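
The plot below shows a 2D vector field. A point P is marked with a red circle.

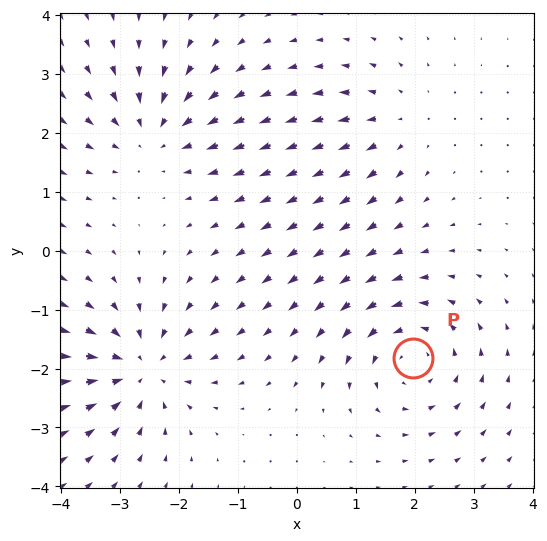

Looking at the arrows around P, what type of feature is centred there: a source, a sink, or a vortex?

vortex

At P (2.0, -1.8) the arrows circulate counterclockwise. Divergence ≈0, curl about +5 — near-zero divergence with nonzero curl is a vortex.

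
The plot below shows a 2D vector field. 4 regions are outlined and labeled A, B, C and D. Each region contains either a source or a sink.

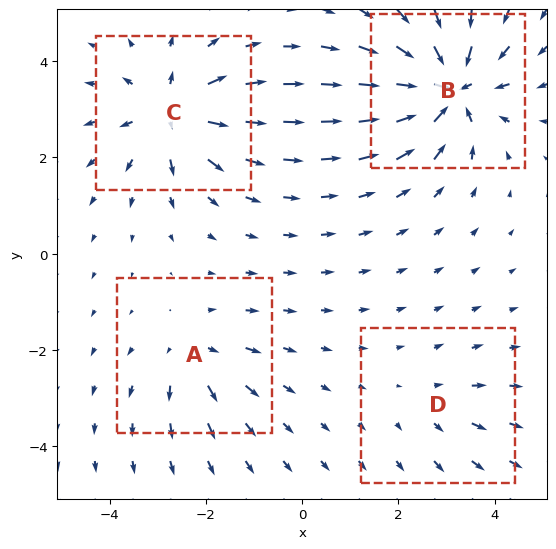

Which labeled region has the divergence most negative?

Divergence at each region's feature centre — A: about +4, B: about -8, C: about +6, D: about +2. Region B is most negative.

B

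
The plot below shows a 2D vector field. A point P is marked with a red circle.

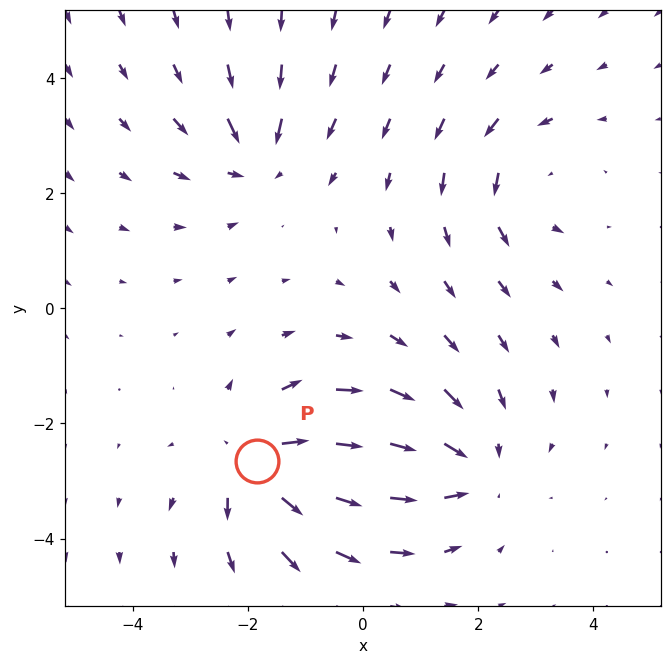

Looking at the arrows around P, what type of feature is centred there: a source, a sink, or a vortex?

source

At P (-1.8, -2.7) the arrows spread outward. Divergence about +6, curl ≈0 — positive divergence with near-zero curl is a source.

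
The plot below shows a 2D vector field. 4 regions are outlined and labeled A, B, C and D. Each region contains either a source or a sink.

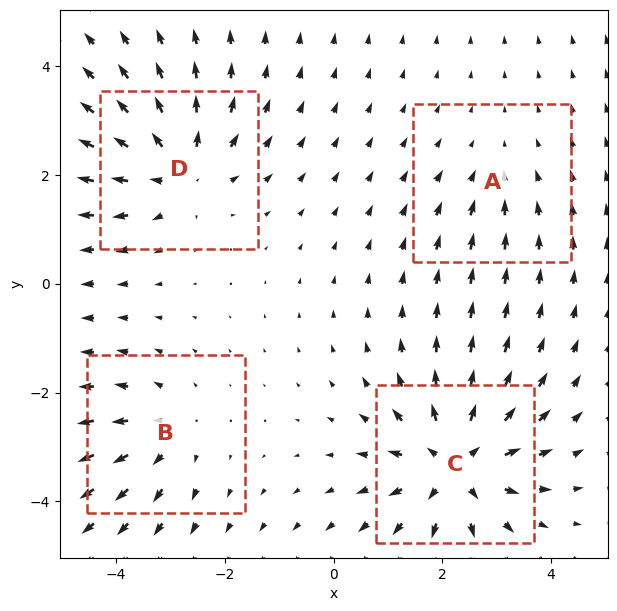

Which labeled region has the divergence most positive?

C

Divergence at each region's feature centre — A: about -2, B: about +4, C: about +7, D: about +6. Region C is most positive.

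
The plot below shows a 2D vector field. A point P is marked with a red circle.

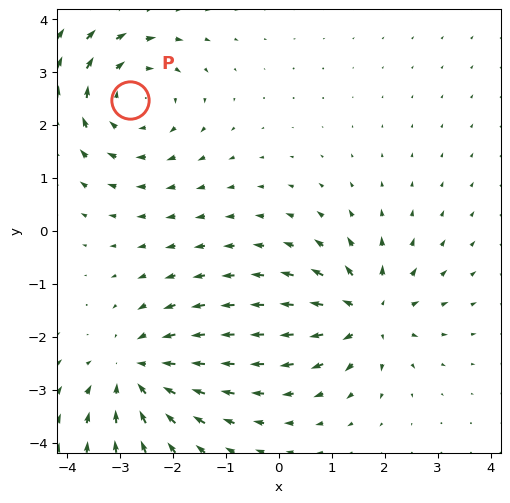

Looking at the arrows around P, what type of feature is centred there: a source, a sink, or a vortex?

vortex

At P (-2.8, 2.5) the arrows circulate clockwise. Divergence ≈0, curl about -2 — near-zero divergence with nonzero curl is a vortex.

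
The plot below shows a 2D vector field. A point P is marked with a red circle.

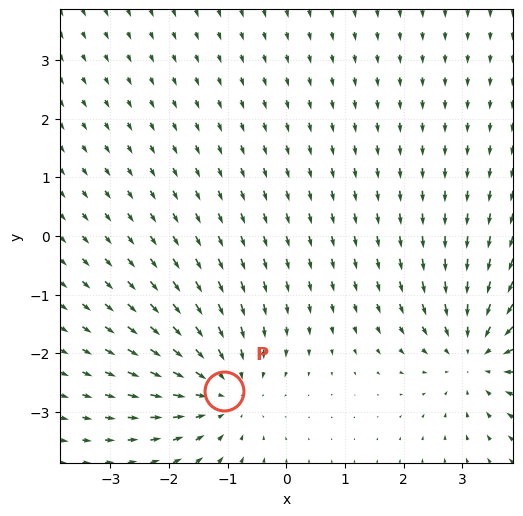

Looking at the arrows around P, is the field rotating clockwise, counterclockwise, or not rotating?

Near P at (-1.1, -2.6) the arrows show no circulation. The curl there is ≈0.

not rotating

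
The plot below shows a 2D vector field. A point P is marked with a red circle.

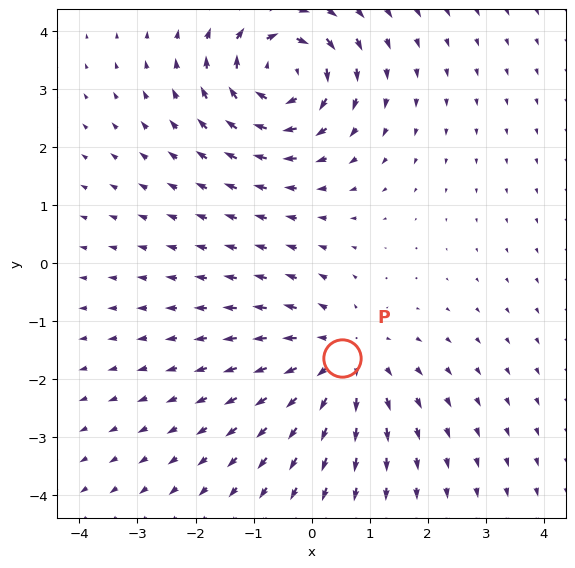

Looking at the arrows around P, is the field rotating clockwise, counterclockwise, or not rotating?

Near P at (0.5, -1.6) the arrows show no circulation. The curl there is ≈0.

not rotating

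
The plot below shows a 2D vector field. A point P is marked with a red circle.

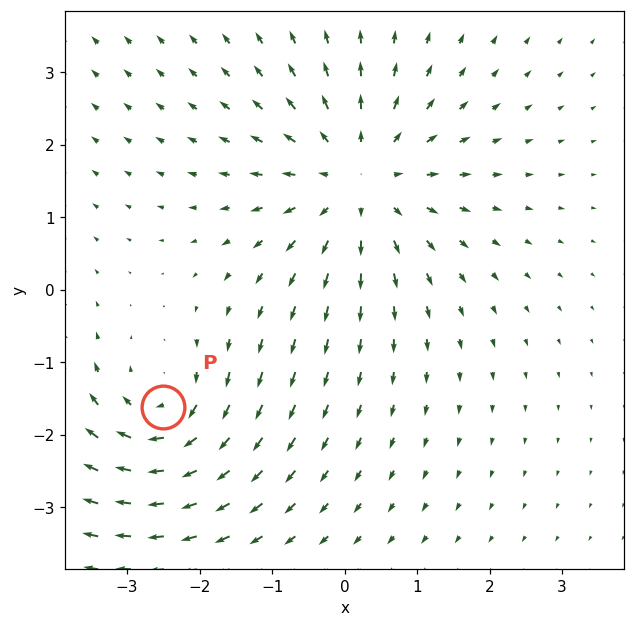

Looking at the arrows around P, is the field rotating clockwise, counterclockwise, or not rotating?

Near P at (-2.5, -1.6) the arrows circulate clockwise. The curl (z-component) there is about -5; negative curl means clockwise rotation.

clockwise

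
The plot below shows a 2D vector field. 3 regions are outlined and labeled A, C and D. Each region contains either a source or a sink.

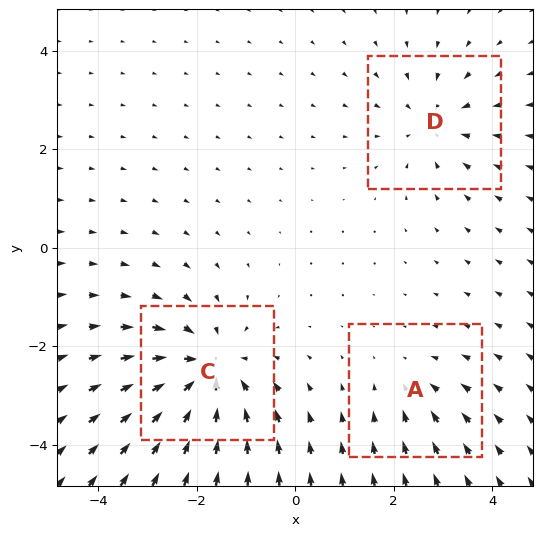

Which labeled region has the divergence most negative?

C

Divergence at each region's feature centre — A: about -2, C: about -5, D: about -3. Region C is most negative.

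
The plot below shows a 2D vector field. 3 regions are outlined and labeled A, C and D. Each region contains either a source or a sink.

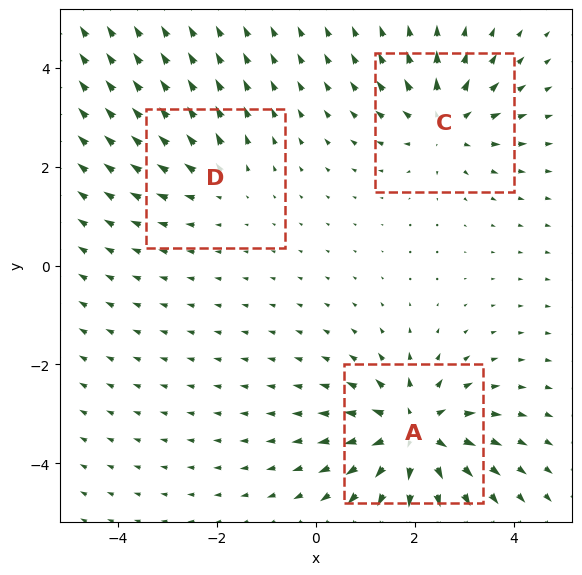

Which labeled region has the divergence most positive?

A

Divergence at each region's feature centre — A: about +5, C: about +4, D: about +2. Region A is most positive.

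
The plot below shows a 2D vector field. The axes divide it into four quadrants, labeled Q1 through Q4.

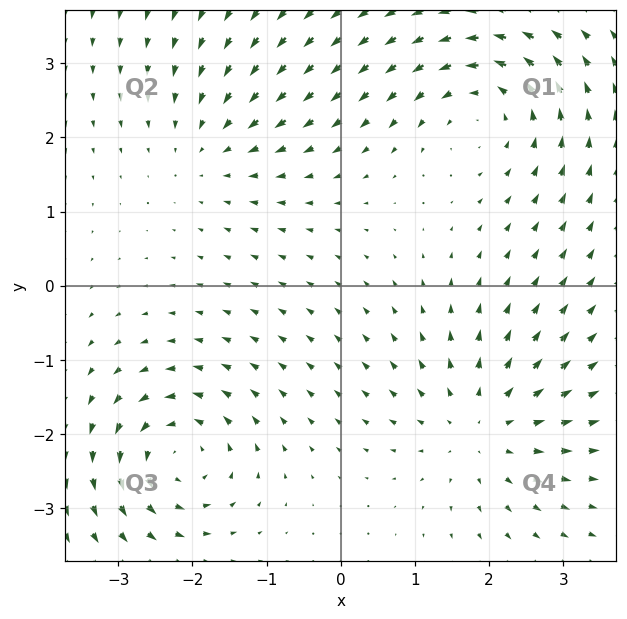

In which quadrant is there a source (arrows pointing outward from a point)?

Q4

The source sits at approximately (1.9, -1.9), which lies in quadrant Q4. The divergence there is about +4, positive as expected for a source.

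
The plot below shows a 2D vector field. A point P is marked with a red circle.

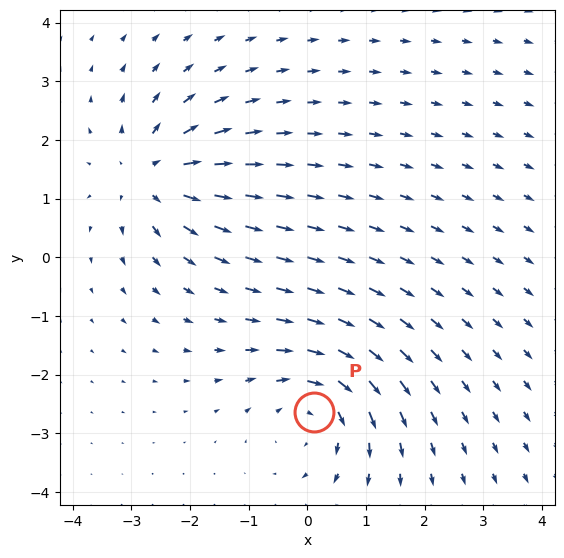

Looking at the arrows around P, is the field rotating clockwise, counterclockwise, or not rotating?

Near P at (0.1, -2.6) the arrows circulate clockwise. The curl (z-component) there is about -3; negative curl means clockwise rotation.

clockwise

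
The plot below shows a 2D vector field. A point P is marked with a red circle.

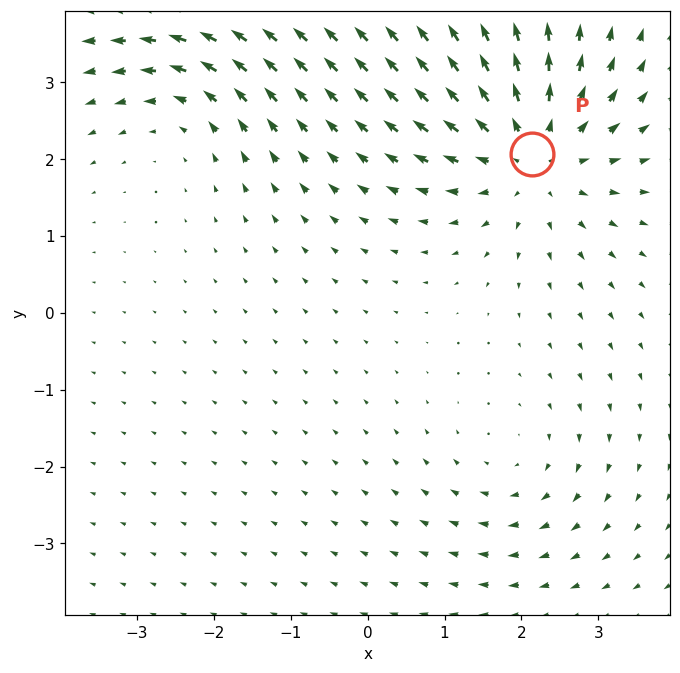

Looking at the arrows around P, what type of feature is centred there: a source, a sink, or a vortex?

At P (2.1, 2.1) the arrows spread outward. Divergence about +5, curl ≈0 — positive divergence with near-zero curl is a source.

source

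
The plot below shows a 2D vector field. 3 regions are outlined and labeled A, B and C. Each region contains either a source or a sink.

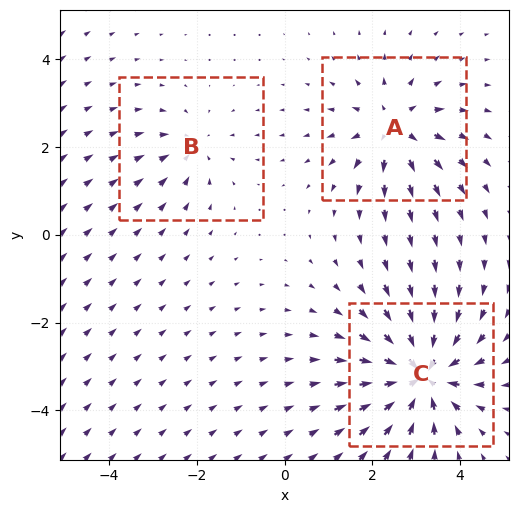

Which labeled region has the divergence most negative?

Divergence at each region's feature centre — A: about +4, B: about -2, C: about -5. Region C is most negative.

C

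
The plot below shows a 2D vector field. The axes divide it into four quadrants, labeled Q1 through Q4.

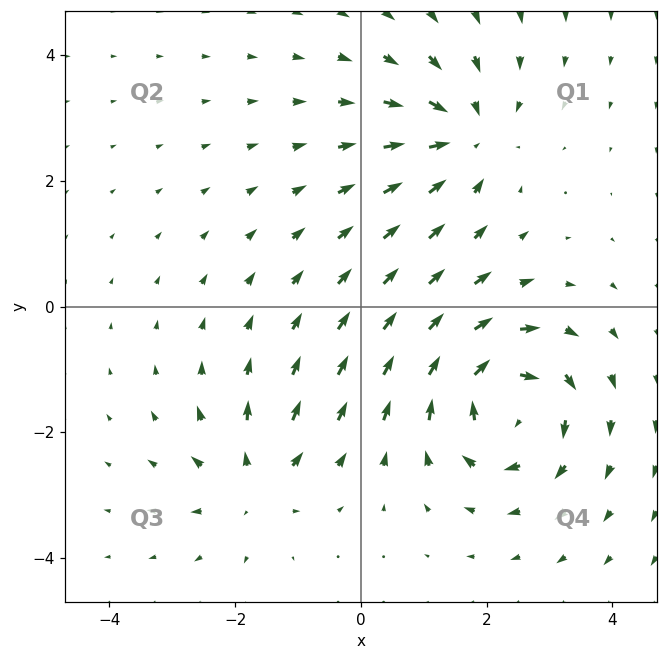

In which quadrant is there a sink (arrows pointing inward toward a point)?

Q1

The sink sits at approximately (1.7, 2.7), which lies in quadrant Q1. The divergence there is about -4, negative as expected for a sink.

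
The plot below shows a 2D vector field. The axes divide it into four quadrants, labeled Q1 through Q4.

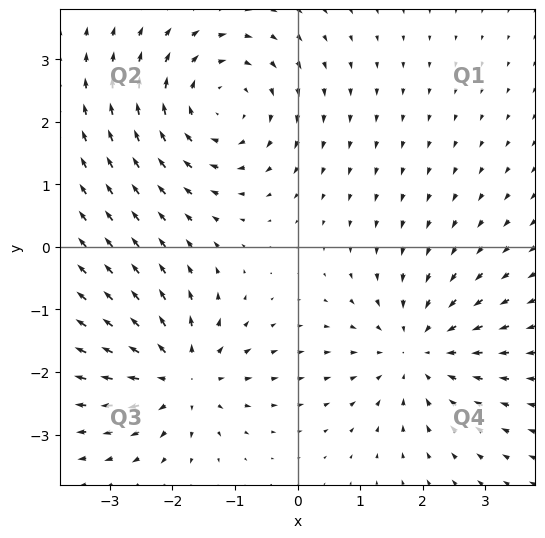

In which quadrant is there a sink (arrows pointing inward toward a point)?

The sink sits at approximately (1.9, -1.7), which lies in quadrant Q4. The divergence there is about -3, negative as expected for a sink.

Q4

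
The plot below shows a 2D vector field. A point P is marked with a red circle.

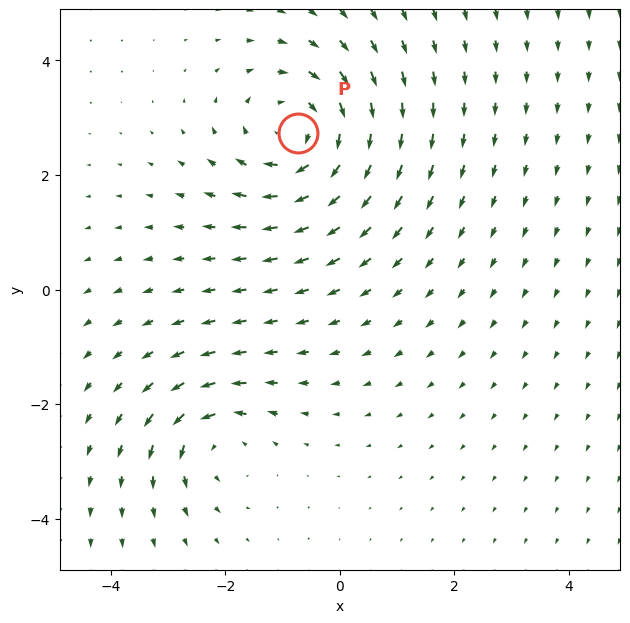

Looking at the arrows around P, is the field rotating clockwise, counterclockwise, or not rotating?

clockwise

Near P at (-0.7, 2.7) the arrows circulate clockwise. The curl (z-component) there is about -4; negative curl means clockwise rotation.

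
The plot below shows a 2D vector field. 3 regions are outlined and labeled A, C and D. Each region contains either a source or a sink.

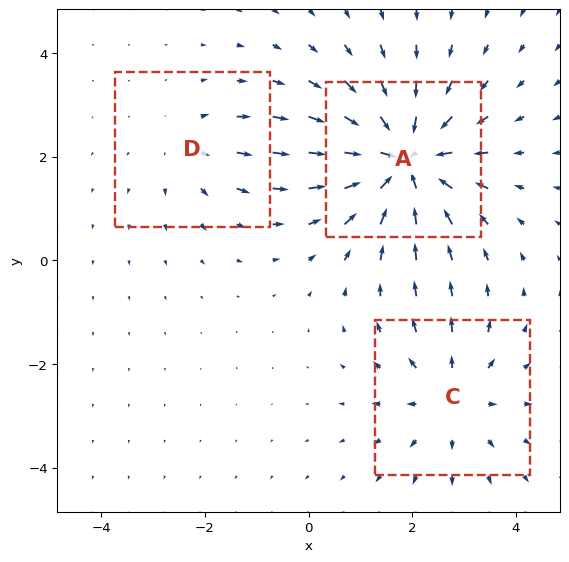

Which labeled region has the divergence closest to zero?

D

Divergence at each region's feature centre — A: about -5, C: about +3, D: about +2. Region D is closest to zero.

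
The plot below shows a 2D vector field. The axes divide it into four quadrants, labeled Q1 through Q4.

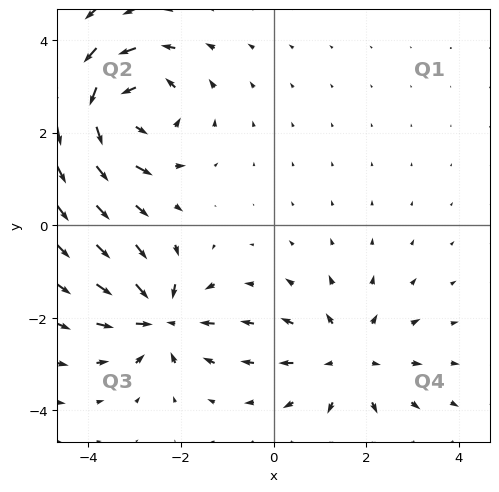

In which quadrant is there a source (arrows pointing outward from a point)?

Q4

The source sits at approximately (1.6, -2.9), which lies in quadrant Q4. The divergence there is about +3, positive as expected for a source.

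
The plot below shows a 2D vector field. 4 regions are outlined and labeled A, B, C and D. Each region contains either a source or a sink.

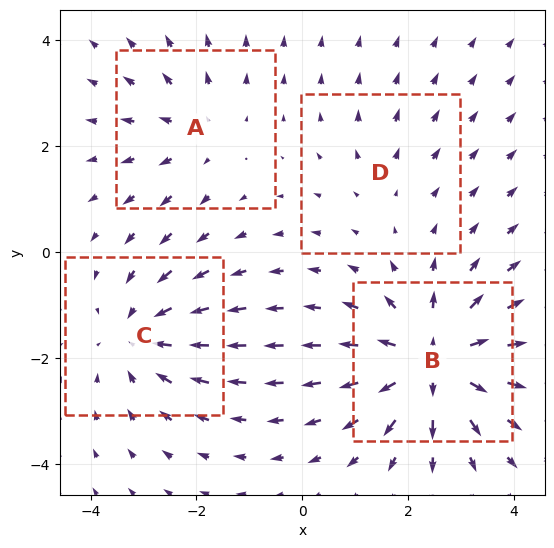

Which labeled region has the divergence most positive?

B

Divergence at each region's feature centre — A: about +3, B: about +6, C: about -4, D: about +2. Region B is most positive.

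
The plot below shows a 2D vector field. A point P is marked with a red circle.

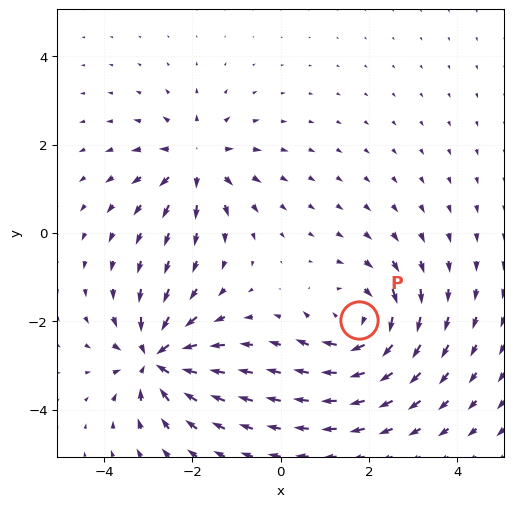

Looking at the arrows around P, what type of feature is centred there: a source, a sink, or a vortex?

At P (1.8, -2.0) the arrows circulate clockwise. Divergence ≈0, curl about -4 — near-zero divergence with nonzero curl is a vortex.

vortex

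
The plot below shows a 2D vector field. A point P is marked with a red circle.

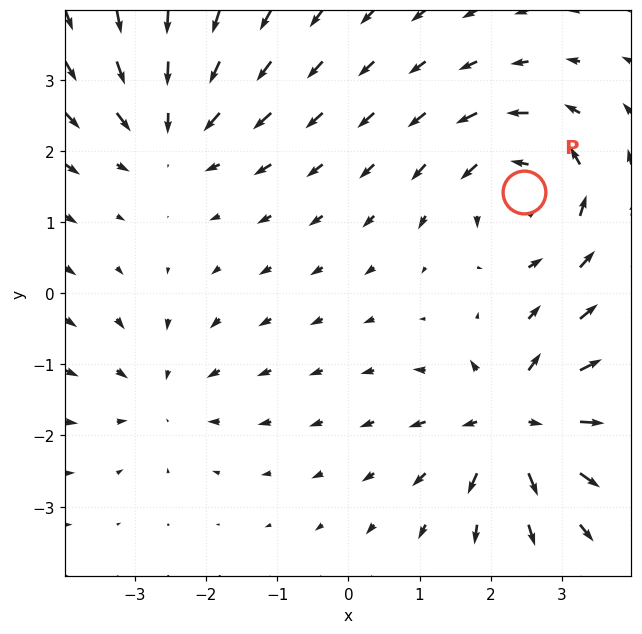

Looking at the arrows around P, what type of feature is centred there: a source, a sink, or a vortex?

vortex

At P (2.5, 1.4) the arrows circulate counterclockwise. Divergence ≈0, curl about +5 — near-zero divergence with nonzero curl is a vortex.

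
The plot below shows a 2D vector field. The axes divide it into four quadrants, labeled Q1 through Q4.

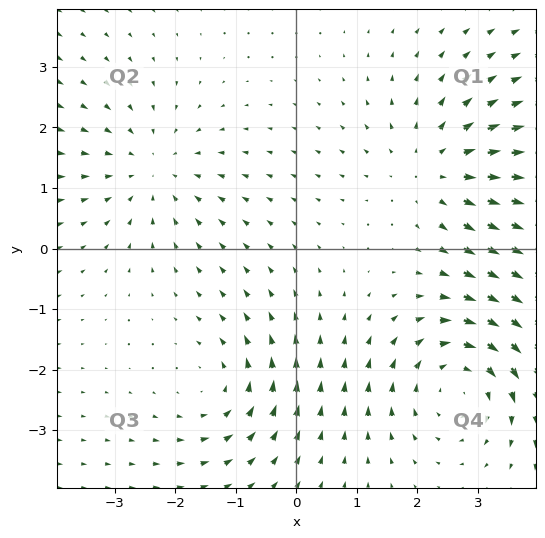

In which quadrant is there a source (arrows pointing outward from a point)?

The source sits at approximately (2.3, 1.3), which lies in quadrant Q1. The divergence there is about +3, positive as expected for a source.

Q1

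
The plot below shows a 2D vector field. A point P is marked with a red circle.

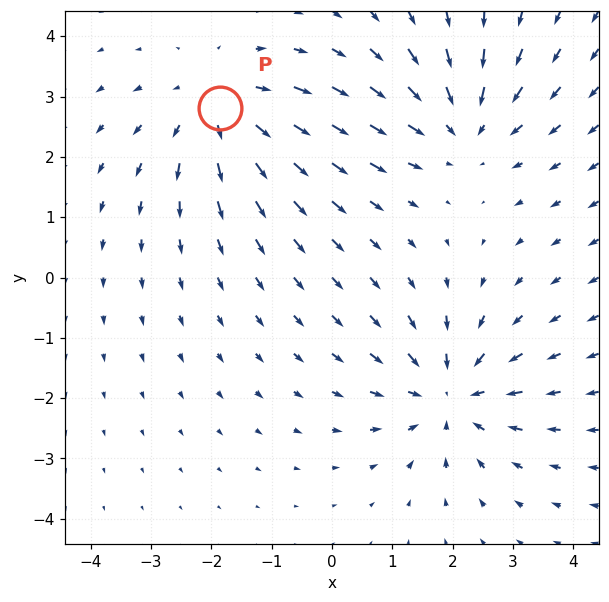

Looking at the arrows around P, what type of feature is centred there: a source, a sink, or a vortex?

source

At P (-1.9, 2.8) the arrows spread outward. Divergence about +3, curl ≈0 — positive divergence with near-zero curl is a source.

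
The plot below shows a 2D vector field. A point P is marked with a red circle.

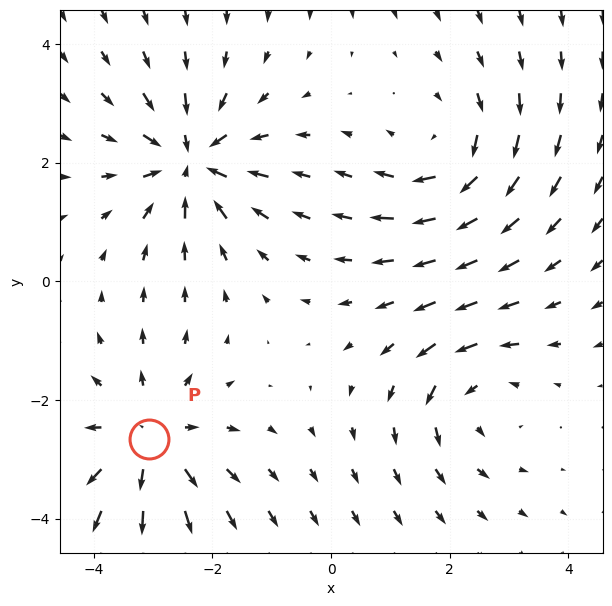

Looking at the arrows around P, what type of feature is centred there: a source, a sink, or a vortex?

At P (-3.1, -2.7) the arrows spread outward. Divergence about +4, curl ≈0 — positive divergence with near-zero curl is a source.

source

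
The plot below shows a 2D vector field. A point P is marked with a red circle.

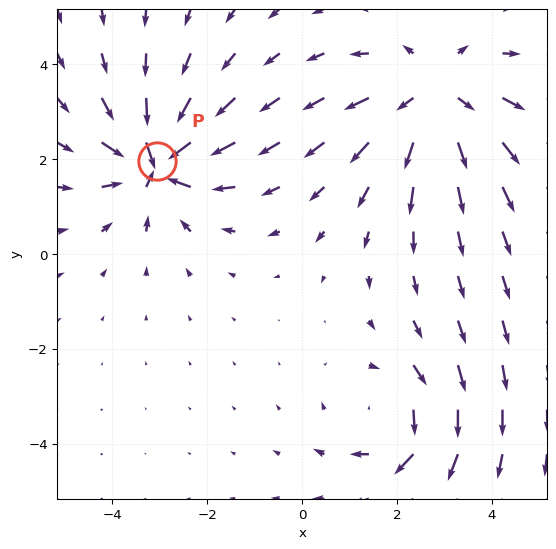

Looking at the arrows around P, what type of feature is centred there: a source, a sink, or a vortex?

At P (-3.1, 2.0) the arrows converge inward. Divergence about -4, curl ≈0 — negative divergence with near-zero curl is a sink.

sink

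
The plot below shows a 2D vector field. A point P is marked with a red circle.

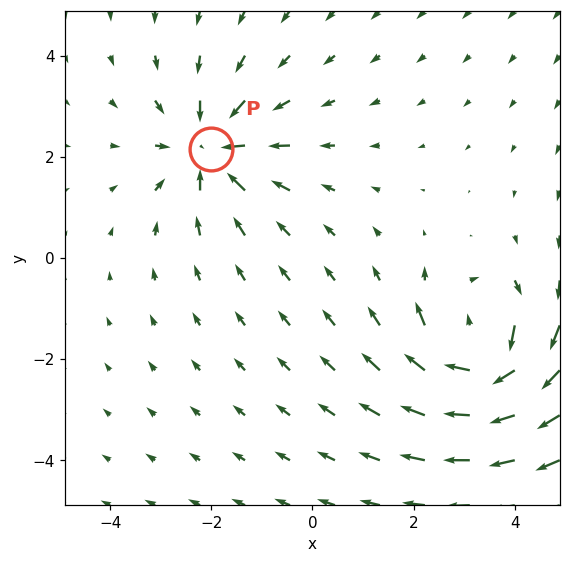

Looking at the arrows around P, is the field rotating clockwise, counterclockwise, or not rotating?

Near P at (-2.0, 2.1) the arrows show no circulation. The curl there is ≈0.

not rotating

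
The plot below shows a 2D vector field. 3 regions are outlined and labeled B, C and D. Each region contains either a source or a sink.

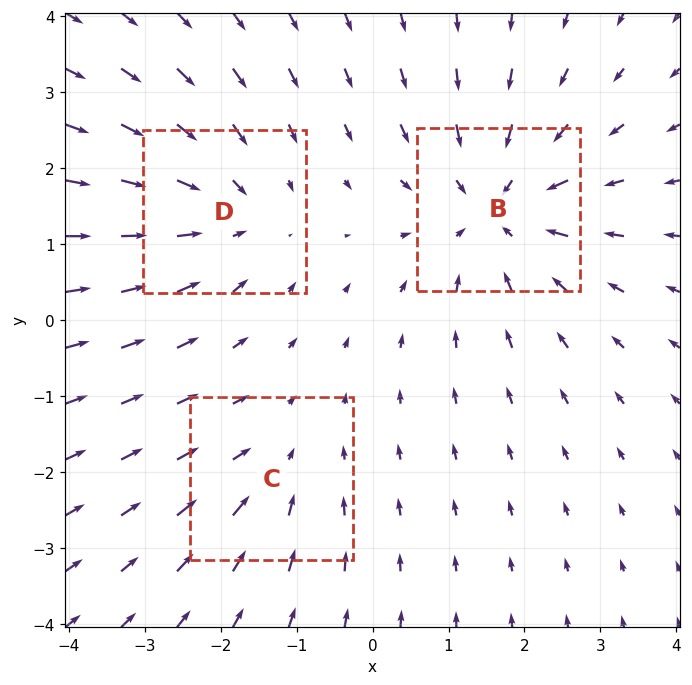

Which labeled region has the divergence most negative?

B

Divergence at each region's feature centre — B: about -4, C: about -2, D: about -3. Region B is most negative.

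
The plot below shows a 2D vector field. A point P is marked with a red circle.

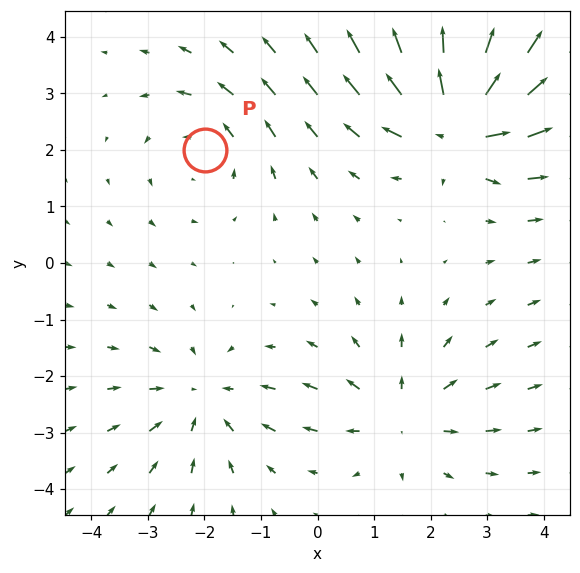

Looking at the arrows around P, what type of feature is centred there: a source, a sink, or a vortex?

At P (-2.0, 2.0) the arrows circulate counterclockwise. Divergence ≈0, curl about +2 — near-zero divergence with nonzero curl is a vortex.

vortex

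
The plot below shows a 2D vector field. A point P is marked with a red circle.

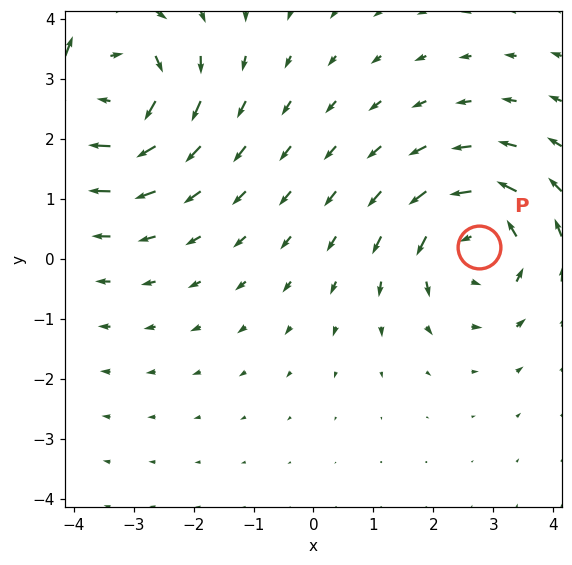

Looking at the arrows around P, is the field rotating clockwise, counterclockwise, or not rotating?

counterclockwise

Near P at (2.8, 0.2) the arrows circulate counterclockwise. The curl (z-component) there is about +4; positive curl means counterclockwise rotation.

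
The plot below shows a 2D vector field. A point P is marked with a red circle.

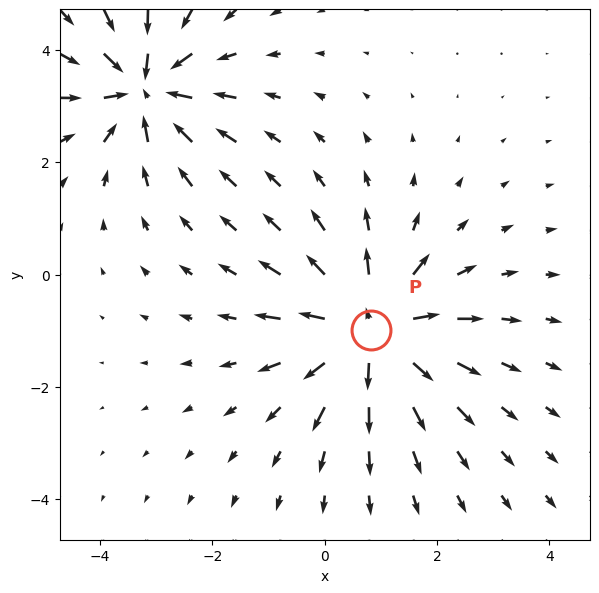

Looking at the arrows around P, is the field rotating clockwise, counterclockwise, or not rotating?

not rotating

Near P at (0.8, -1.0) the arrows show no circulation. The curl there is ≈0.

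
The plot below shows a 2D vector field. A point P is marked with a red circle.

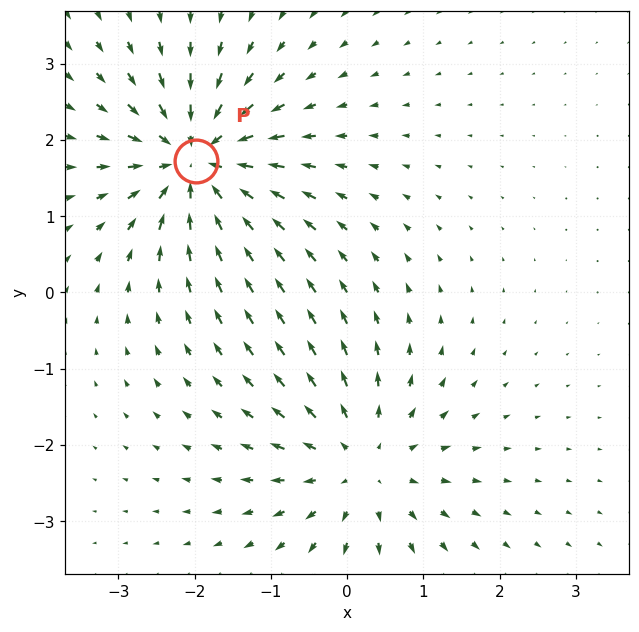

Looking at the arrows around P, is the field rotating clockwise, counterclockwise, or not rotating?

not rotating

Near P at (-2.0, 1.7) the arrows show no circulation. The curl there is ≈0.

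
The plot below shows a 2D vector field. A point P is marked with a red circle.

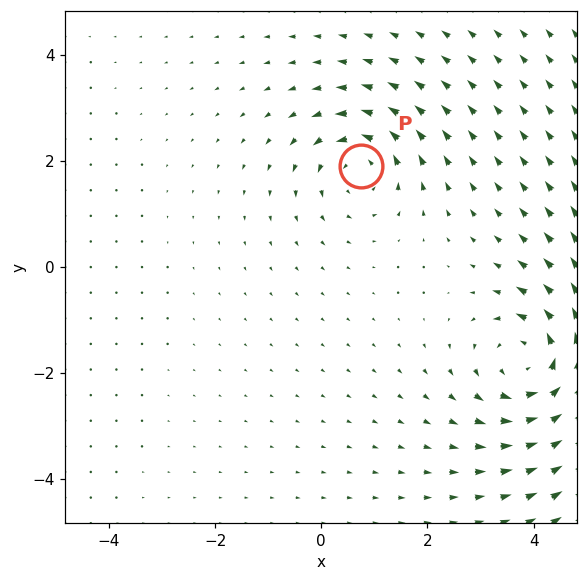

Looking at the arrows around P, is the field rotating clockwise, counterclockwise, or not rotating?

Near P at (0.8, 1.9) the arrows circulate counterclockwise. The curl (z-component) there is about +4; positive curl means counterclockwise rotation.

counterclockwise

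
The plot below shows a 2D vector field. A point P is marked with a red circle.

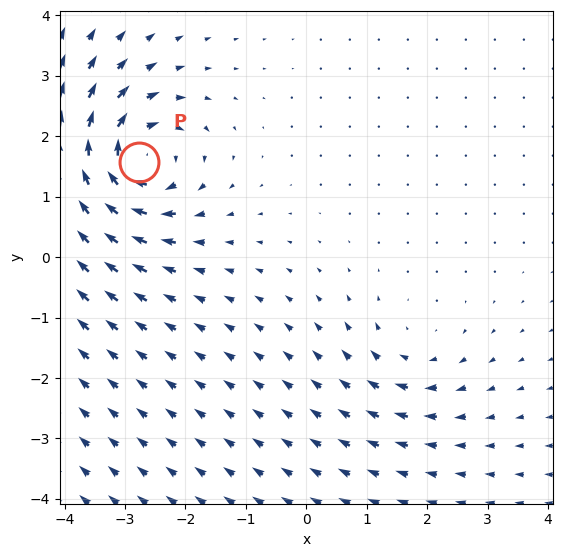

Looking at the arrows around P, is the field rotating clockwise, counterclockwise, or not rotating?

Near P at (-2.8, 1.6) the arrows circulate clockwise. The curl (z-component) there is about -7; negative curl means clockwise rotation.

clockwise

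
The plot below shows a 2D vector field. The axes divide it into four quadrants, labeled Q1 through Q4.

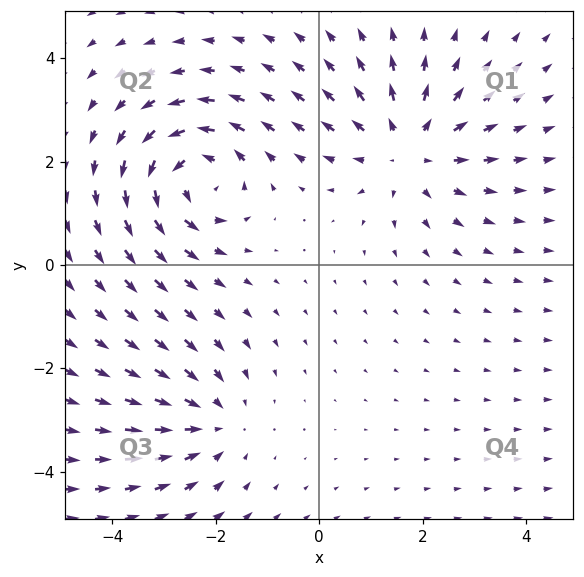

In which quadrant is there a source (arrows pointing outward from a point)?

Q1

The source sits at approximately (1.7, 2.2), which lies in quadrant Q1. The divergence there is about +4, positive as expected for a source.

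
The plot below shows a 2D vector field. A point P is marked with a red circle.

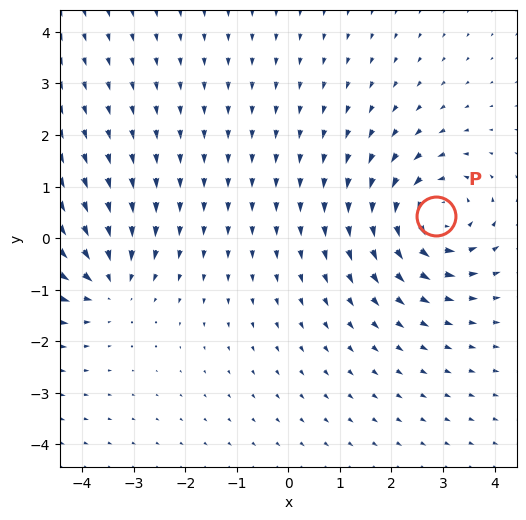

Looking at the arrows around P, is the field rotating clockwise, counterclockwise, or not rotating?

Near P at (2.9, 0.4) the arrows circulate counterclockwise. The curl (z-component) there is about +6; positive curl means counterclockwise rotation.

counterclockwise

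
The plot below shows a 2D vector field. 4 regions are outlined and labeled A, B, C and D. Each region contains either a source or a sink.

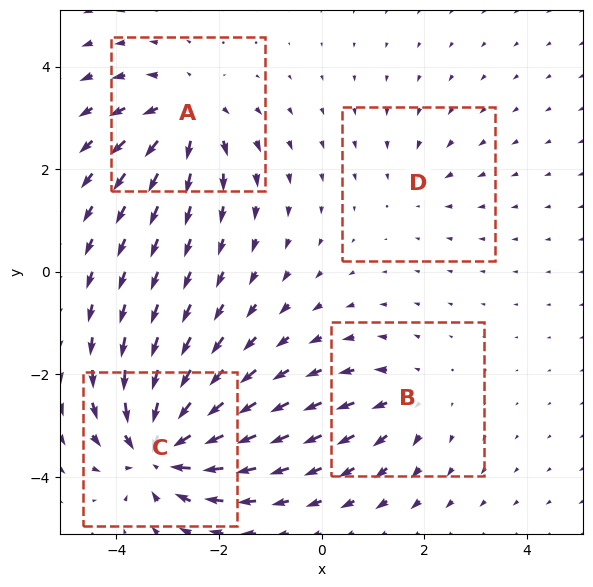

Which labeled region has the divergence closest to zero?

D

Divergence at each region's feature centre — A: about +5, B: about +3, C: about -8, D: about -2. Region D is closest to zero.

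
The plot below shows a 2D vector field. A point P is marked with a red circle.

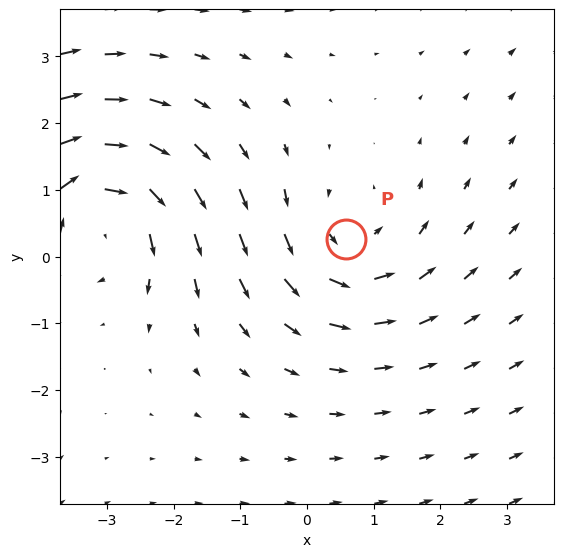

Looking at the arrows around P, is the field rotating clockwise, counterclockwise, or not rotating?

Near P at (0.6, 0.3) the arrows circulate counterclockwise. The curl (z-component) there is about +3; positive curl means counterclockwise rotation.

counterclockwise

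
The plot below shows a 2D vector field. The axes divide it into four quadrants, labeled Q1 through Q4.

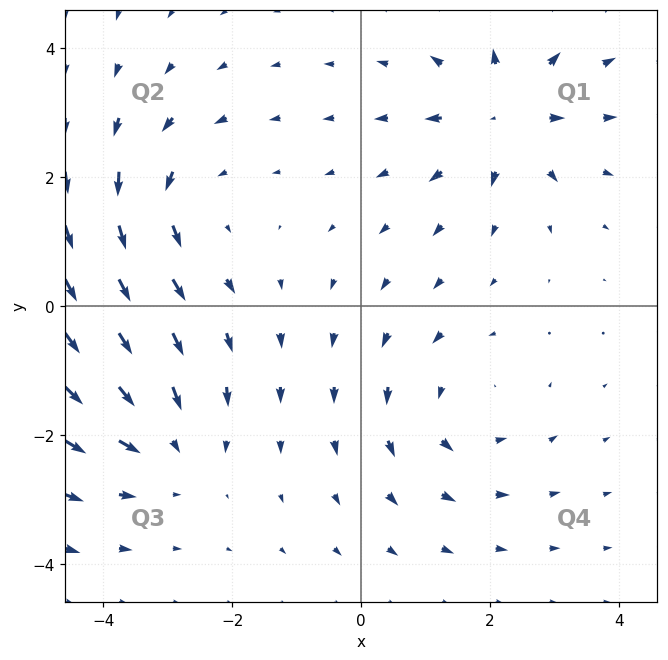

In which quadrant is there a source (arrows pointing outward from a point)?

Q1

The source sits at approximately (2.2, 3.0), which lies in quadrant Q1. The divergence there is about +6, positive as expected for a source.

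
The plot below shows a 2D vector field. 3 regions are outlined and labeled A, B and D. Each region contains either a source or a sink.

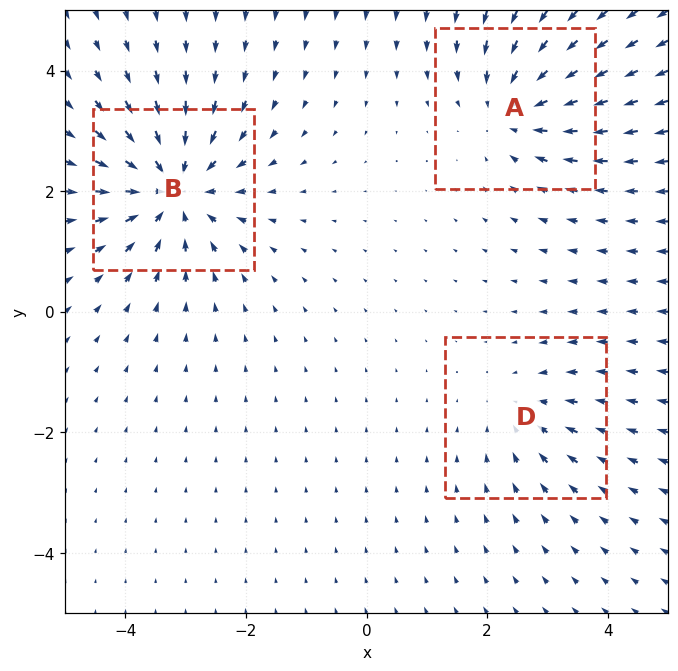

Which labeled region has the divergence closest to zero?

D

Divergence at each region's feature centre — A: about -4, B: about -5, D: about -2. Region D is closest to zero.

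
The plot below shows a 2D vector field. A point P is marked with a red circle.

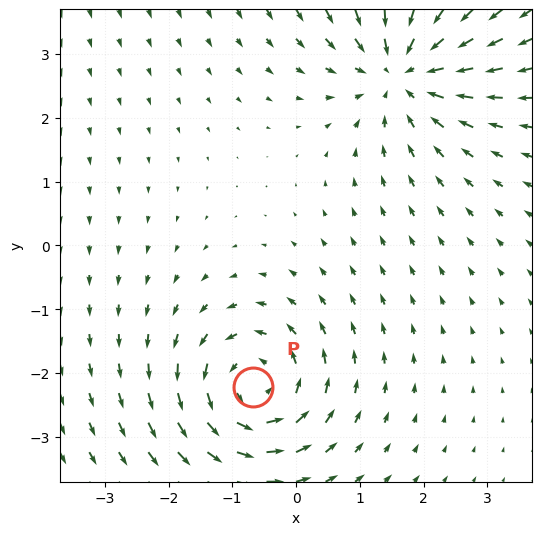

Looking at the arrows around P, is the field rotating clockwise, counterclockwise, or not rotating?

Near P at (-0.7, -2.2) the arrows circulate counterclockwise. The curl (z-component) there is about +5; positive curl means counterclockwise rotation.

counterclockwise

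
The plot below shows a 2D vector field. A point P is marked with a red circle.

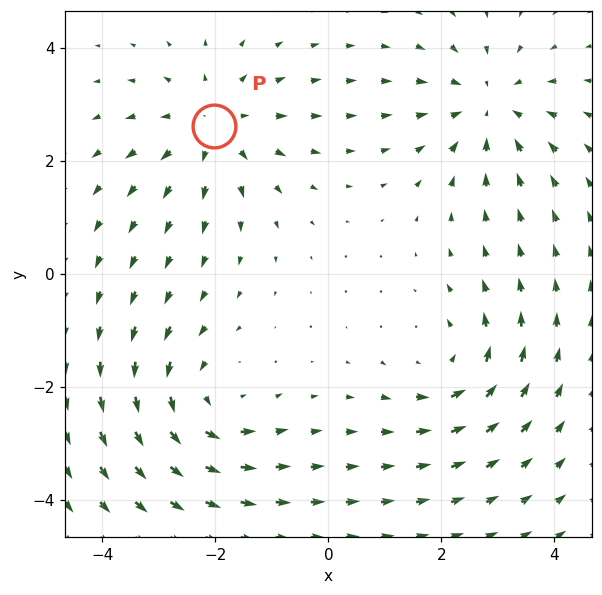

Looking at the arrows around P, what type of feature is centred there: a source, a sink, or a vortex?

At P (-2.0, 2.6) the arrows spread outward. Divergence about +4, curl ≈0 — positive divergence with near-zero curl is a source.

source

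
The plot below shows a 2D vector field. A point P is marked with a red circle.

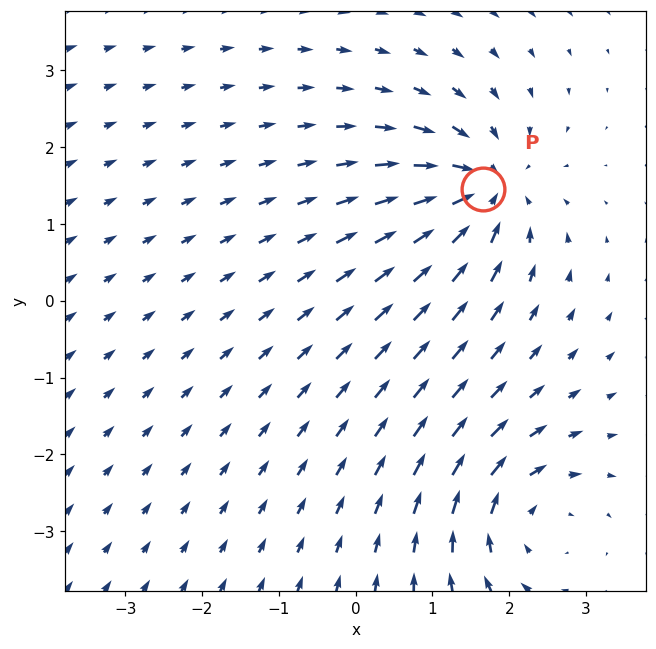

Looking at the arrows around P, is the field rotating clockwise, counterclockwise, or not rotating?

Near P at (1.7, 1.5) the arrows show no circulation. The curl there is ≈0.

not rotating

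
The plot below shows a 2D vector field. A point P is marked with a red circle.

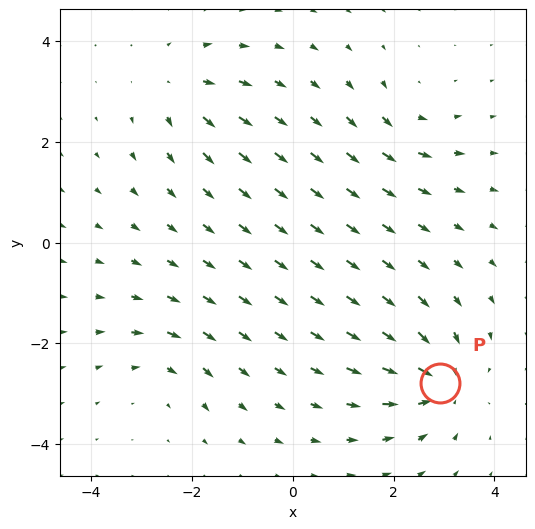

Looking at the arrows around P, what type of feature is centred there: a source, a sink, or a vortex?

sink

At P (2.9, -2.8) the arrows converge inward. Divergence about -5, curl ≈0 — negative divergence with near-zero curl is a sink.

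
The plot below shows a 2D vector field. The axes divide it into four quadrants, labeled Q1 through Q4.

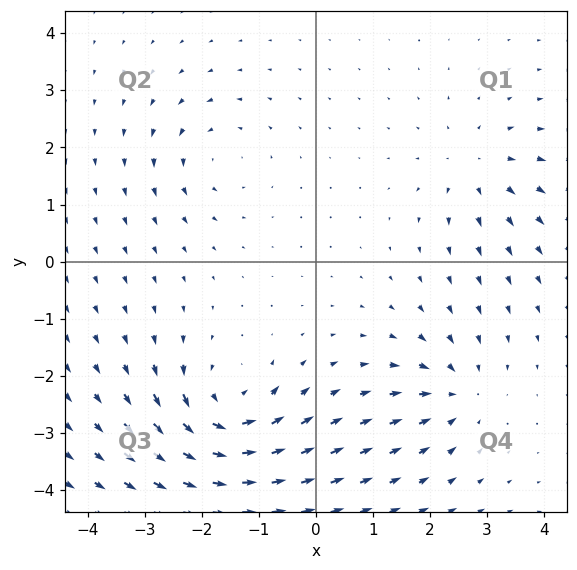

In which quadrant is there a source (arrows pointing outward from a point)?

Q1

The source sits at approximately (2.8, 1.7), which lies in quadrant Q1. The divergence there is about +3, positive as expected for a source.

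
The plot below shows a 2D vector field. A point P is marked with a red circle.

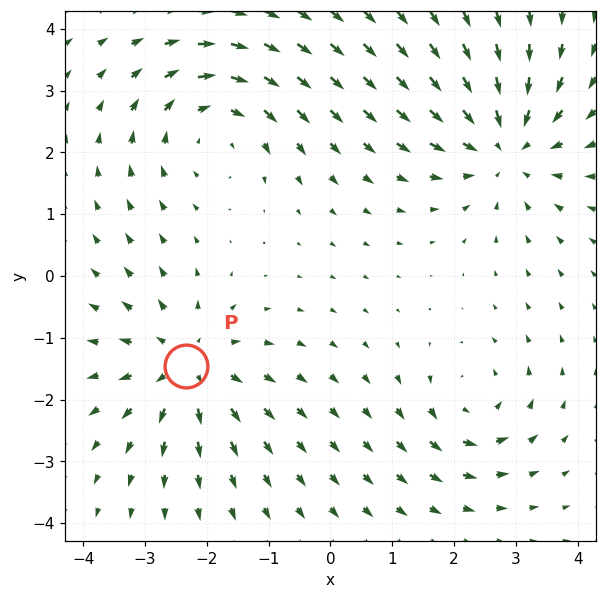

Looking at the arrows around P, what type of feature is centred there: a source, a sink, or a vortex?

At P (-2.3, -1.5) the arrows spread outward. Divergence about +4, curl ≈0 — positive divergence with near-zero curl is a source.

source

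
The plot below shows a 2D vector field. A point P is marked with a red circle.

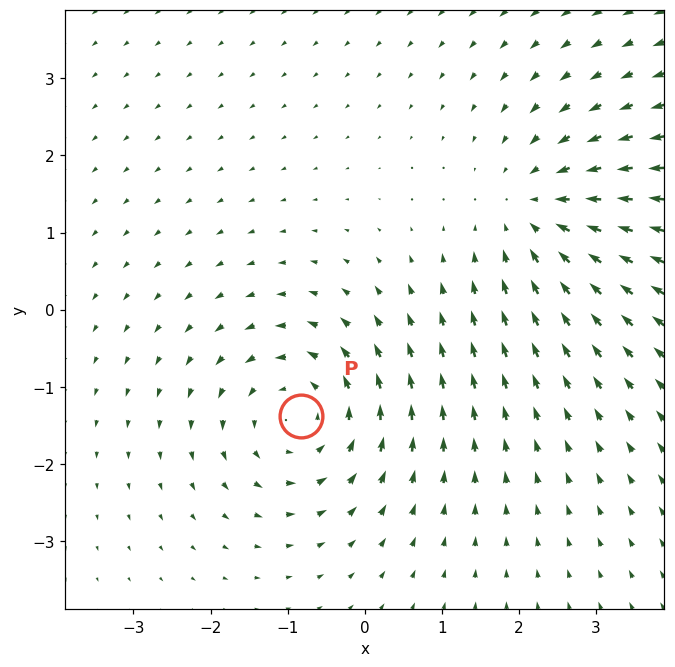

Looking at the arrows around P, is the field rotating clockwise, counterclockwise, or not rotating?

Near P at (-0.8, -1.4) the arrows circulate counterclockwise. The curl (z-component) there is about +3; positive curl means counterclockwise rotation.

counterclockwise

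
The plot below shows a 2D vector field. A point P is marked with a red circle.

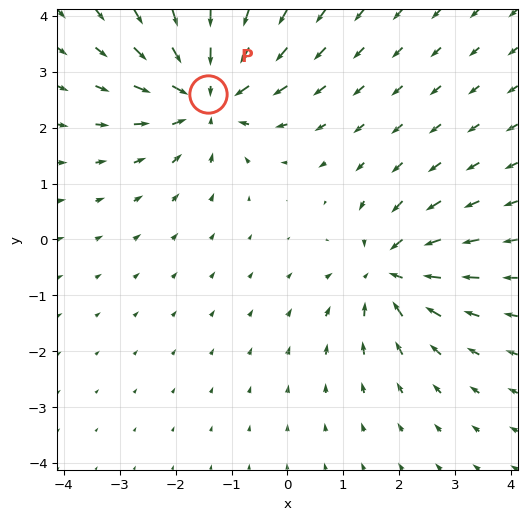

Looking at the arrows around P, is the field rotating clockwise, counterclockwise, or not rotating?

not rotating

Near P at (-1.4, 2.6) the arrows show no circulation. The curl there is ≈0.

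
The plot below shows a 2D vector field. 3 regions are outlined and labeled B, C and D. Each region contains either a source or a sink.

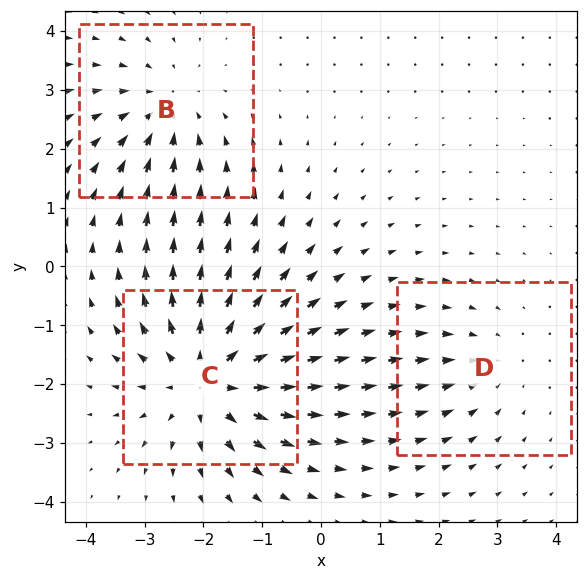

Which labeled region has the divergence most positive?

C

Divergence at each region's feature centre — B: about -3, C: about +4, D: about -2. Region C is most positive.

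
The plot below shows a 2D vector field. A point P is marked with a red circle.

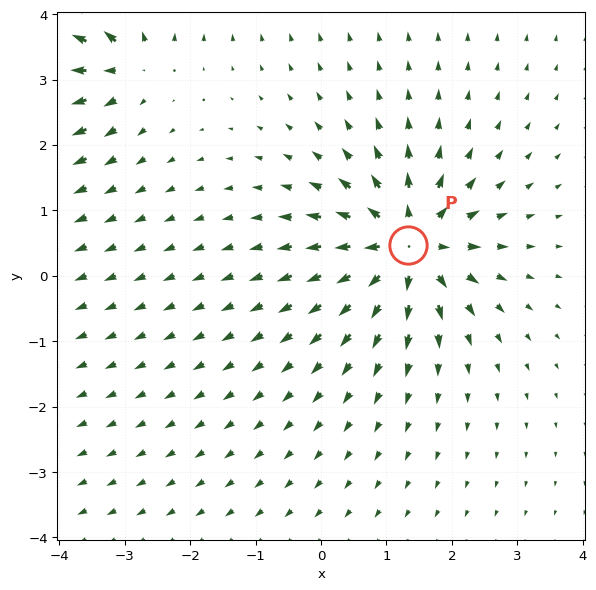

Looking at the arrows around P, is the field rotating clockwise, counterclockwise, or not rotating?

not rotating

Near P at (1.3, 0.5) the arrows show no circulation. The curl there is ≈0.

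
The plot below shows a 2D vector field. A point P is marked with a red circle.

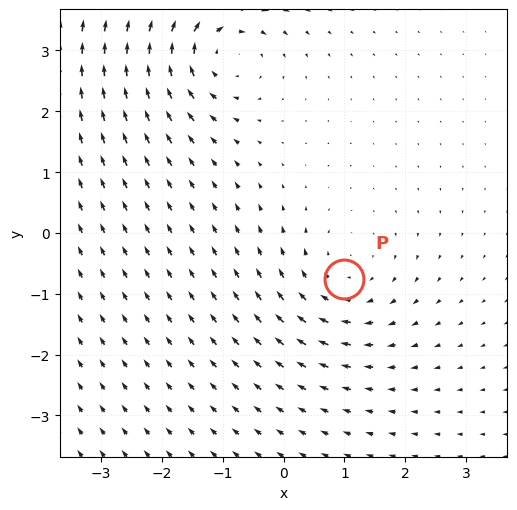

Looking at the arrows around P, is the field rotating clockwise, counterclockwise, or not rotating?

clockwise

Near P at (1.0, -0.8) the arrows circulate clockwise. The curl (z-component) there is about -3; negative curl means clockwise rotation.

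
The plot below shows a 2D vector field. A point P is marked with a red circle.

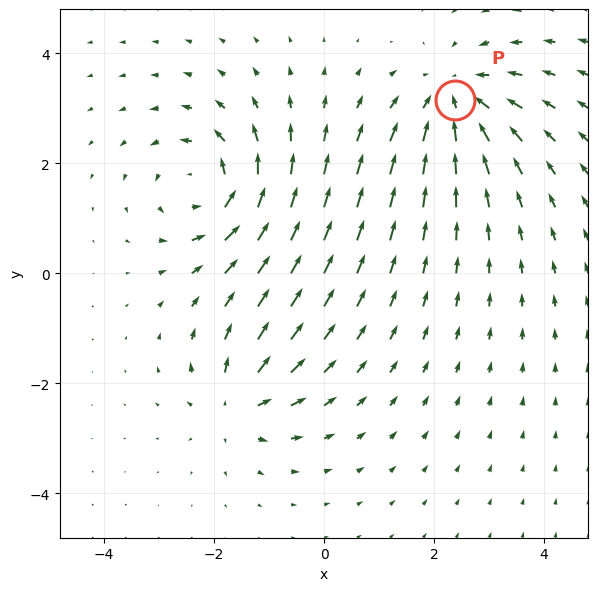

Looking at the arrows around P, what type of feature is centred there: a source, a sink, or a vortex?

At P (2.4, 3.2) the arrows converge inward. Divergence about -4, curl ≈0 — negative divergence with near-zero curl is a sink.

sink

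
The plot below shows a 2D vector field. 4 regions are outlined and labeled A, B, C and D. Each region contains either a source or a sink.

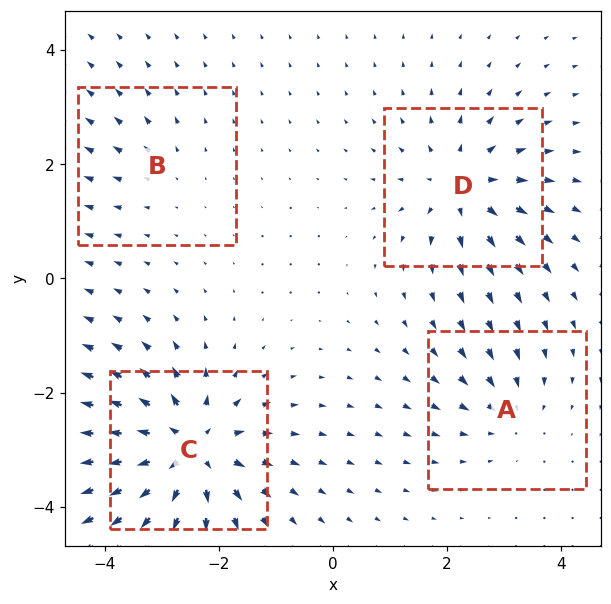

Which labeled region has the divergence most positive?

C

Divergence at each region's feature centre — A: about -3, B: about +2, C: about +8, D: about +6. Region C is most positive.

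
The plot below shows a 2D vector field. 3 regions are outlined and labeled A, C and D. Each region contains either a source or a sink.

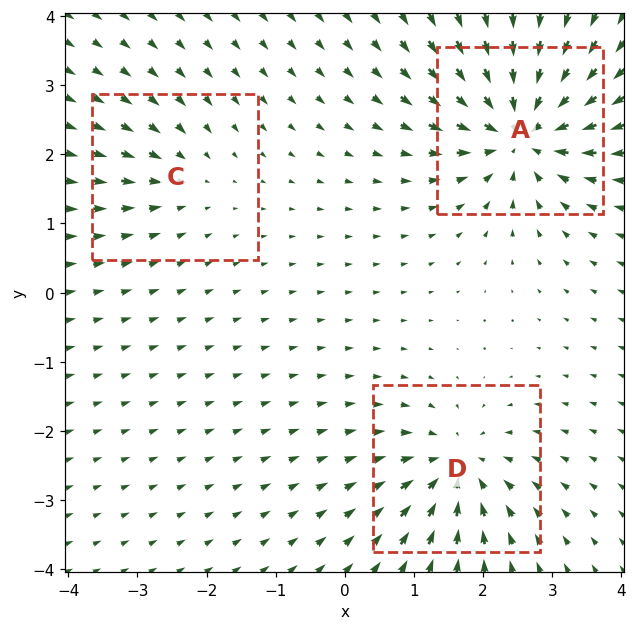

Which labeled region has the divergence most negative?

A

Divergence at each region's feature centre — A: about -6, C: about -2, D: about -4. Region A is most negative.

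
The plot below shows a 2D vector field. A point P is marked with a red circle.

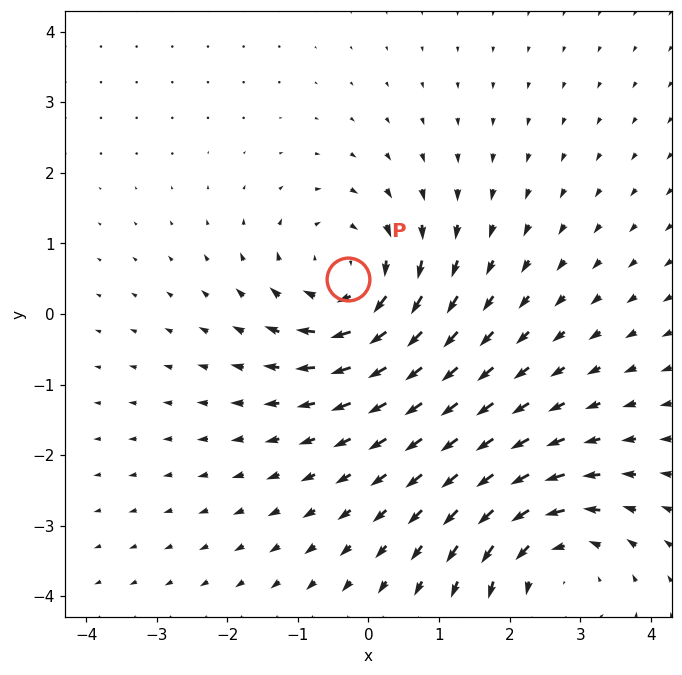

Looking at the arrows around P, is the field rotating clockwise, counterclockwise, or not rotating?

clockwise

Near P at (-0.3, 0.5) the arrows circulate clockwise. The curl (z-component) there is about -4; negative curl means clockwise rotation.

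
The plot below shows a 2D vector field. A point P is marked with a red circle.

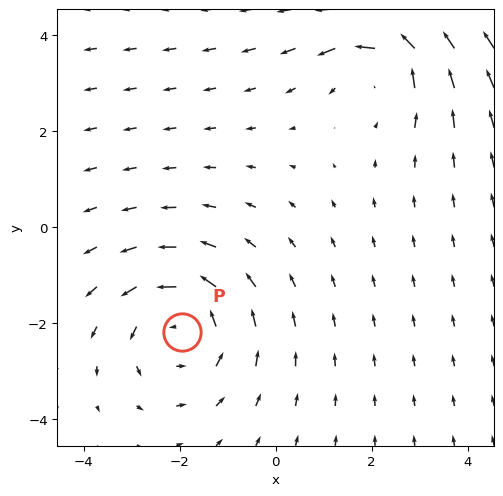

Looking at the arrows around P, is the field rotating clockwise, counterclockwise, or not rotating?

Near P at (-2.0, -2.2) the arrows circulate counterclockwise. The curl (z-component) there is about +4; positive curl means counterclockwise rotation.

counterclockwise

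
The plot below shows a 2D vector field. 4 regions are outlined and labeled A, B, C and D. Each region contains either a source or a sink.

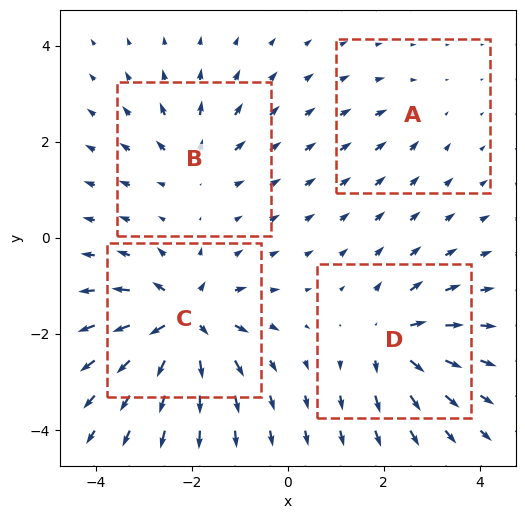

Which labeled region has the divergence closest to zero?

Divergence at each region's feature centre — A: about -2, B: about +4, C: about +9, D: about +6. Region A is closest to zero.

A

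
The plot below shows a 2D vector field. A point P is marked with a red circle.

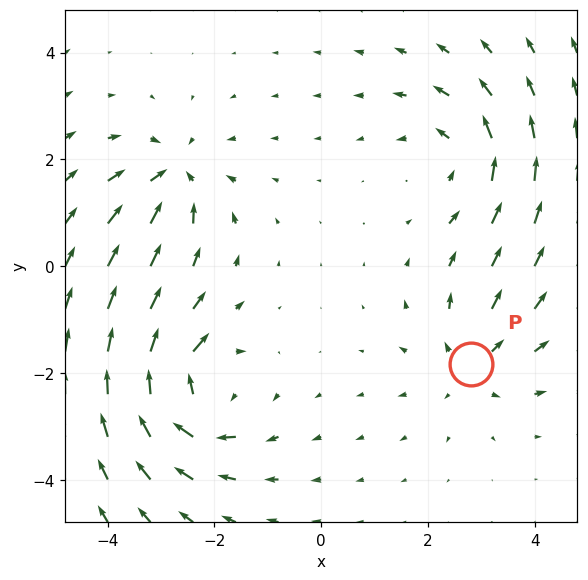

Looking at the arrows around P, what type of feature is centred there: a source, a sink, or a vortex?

At P (2.8, -1.8) the arrows spread outward. Divergence about +3, curl ≈0 — positive divergence with near-zero curl is a source.

source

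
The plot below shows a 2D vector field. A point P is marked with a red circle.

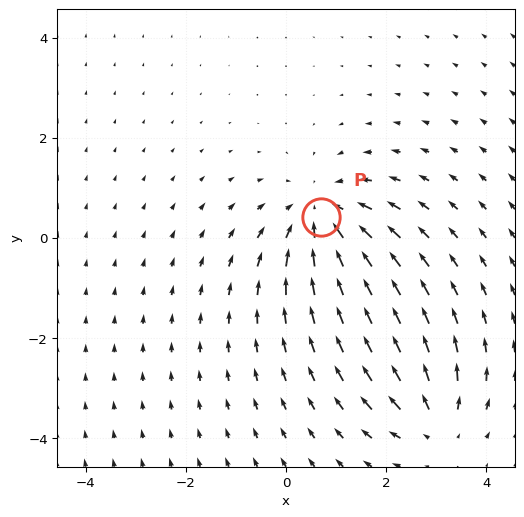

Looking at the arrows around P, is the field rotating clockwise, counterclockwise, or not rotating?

not rotating

Near P at (0.7, 0.4) the arrows show no circulation. The curl there is ≈0.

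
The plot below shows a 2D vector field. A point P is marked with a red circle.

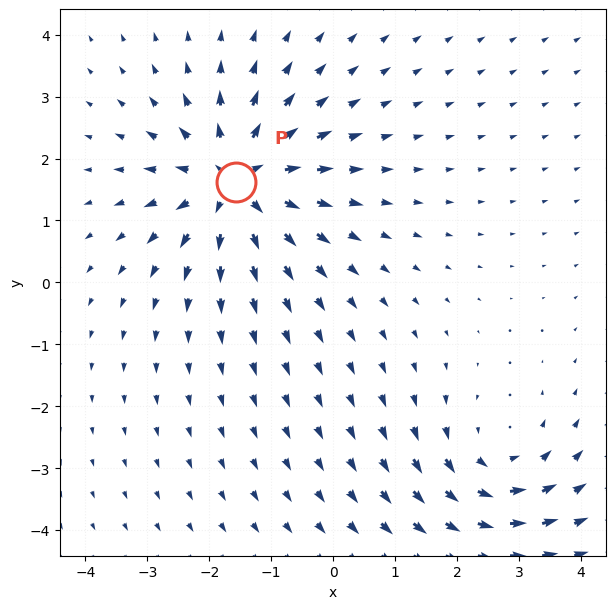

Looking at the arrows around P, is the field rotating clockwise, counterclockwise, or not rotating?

not rotating

Near P at (-1.6, 1.6) the arrows show no circulation. The curl there is ≈0.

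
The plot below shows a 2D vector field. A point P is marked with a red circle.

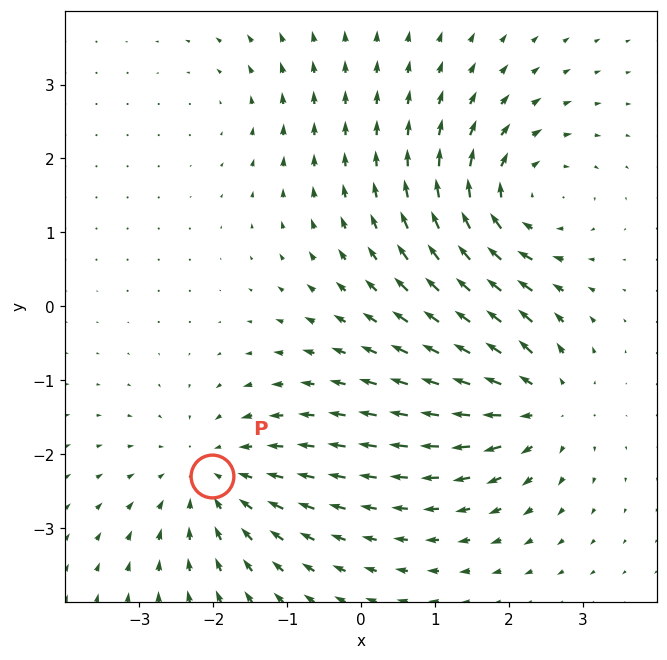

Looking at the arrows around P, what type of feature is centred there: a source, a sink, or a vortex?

sink

At P (-2.0, -2.3) the arrows converge inward. Divergence about -4, curl ≈0 — negative divergence with near-zero curl is a sink.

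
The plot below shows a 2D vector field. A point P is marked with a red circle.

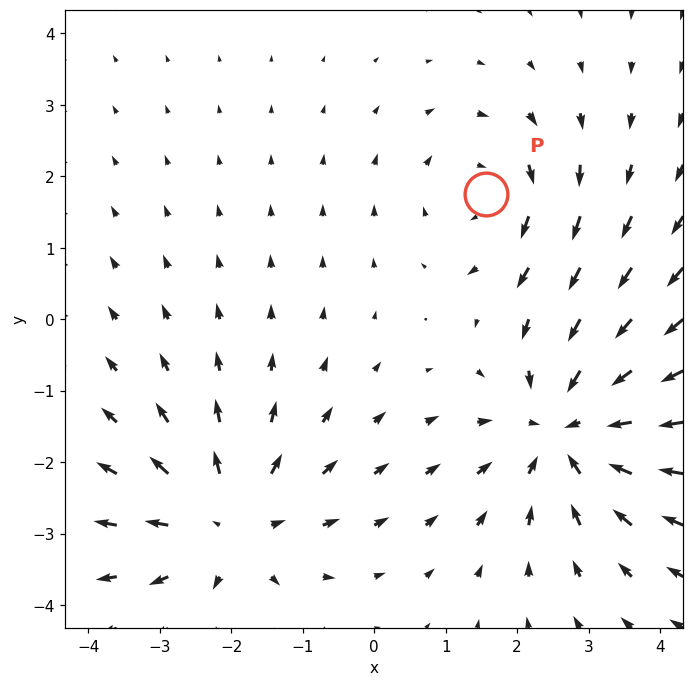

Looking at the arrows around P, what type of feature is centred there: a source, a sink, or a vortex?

vortex

At P (1.6, 1.7) the arrows circulate clockwise. Divergence ≈0, curl about -3 — near-zero divergence with nonzero curl is a vortex.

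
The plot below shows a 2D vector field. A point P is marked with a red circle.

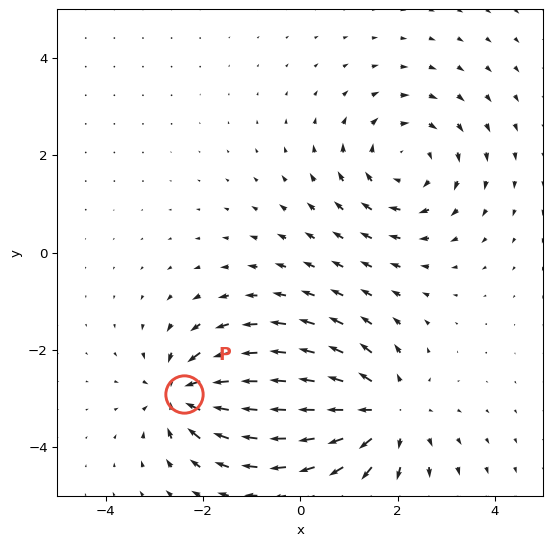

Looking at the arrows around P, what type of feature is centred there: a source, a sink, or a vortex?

sink

At P (-2.4, -2.9) the arrows converge inward. Divergence about -6, curl ≈0 — negative divergence with near-zero curl is a sink.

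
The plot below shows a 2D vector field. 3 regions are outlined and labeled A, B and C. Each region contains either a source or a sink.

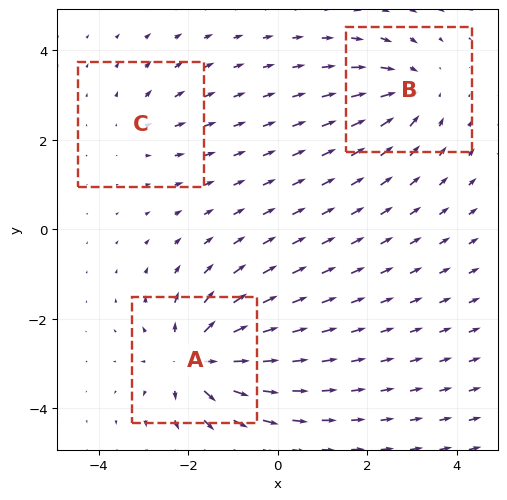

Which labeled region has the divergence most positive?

Divergence at each region's feature centre — A: about +6, B: about -4, C: about +2. Region A is most positive.

A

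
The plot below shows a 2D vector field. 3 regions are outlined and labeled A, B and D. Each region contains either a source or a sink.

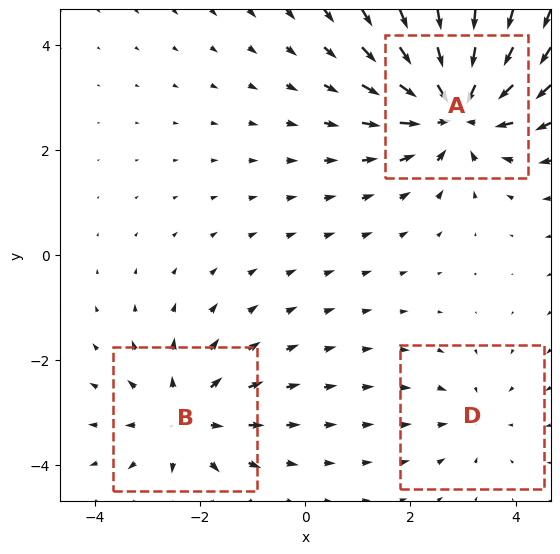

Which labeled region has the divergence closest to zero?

D

Divergence at each region's feature centre — A: about -5, B: about +3, D: about -2. Region D is closest to zero.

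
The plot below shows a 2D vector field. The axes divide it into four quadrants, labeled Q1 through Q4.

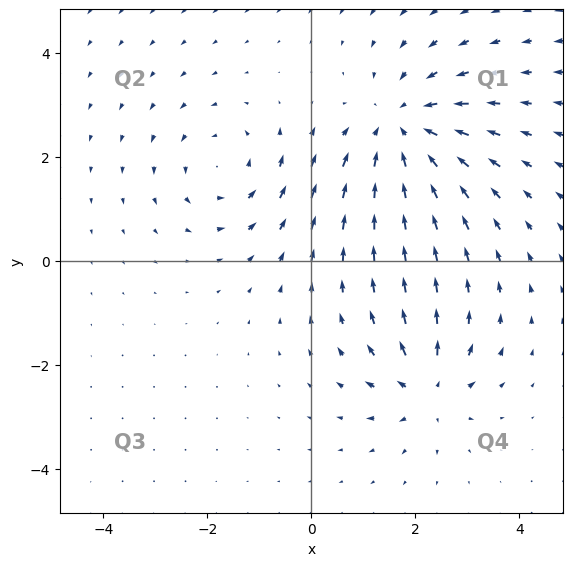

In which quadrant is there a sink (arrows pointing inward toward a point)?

Q1

The sink sits at approximately (1.8, 2.5), which lies in quadrant Q1. The divergence there is about -4, negative as expected for a sink.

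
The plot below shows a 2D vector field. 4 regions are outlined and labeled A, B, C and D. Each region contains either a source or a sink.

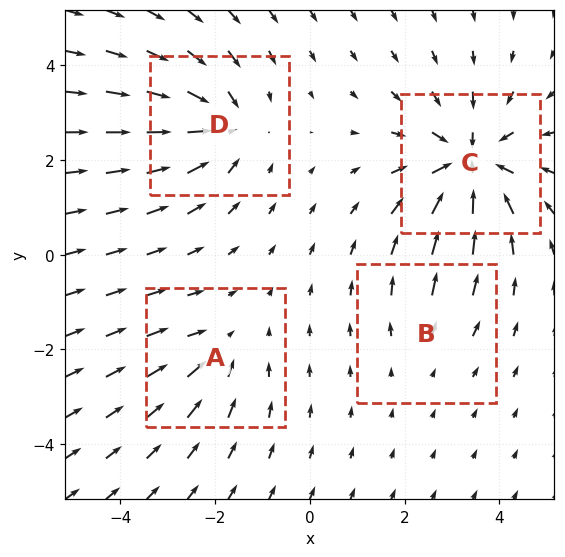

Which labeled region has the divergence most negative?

C

Divergence at each region's feature centre — A: about -3, B: about +2, C: about -6, D: about -5. Region C is most negative.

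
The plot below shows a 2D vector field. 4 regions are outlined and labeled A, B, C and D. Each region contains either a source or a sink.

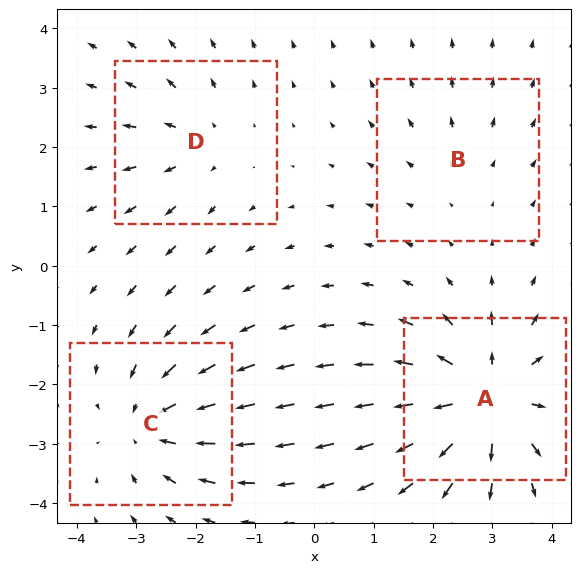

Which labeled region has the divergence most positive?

A

Divergence at each region's feature centre — A: about +7, B: about +2, C: about -5, D: about +3. Region A is most positive.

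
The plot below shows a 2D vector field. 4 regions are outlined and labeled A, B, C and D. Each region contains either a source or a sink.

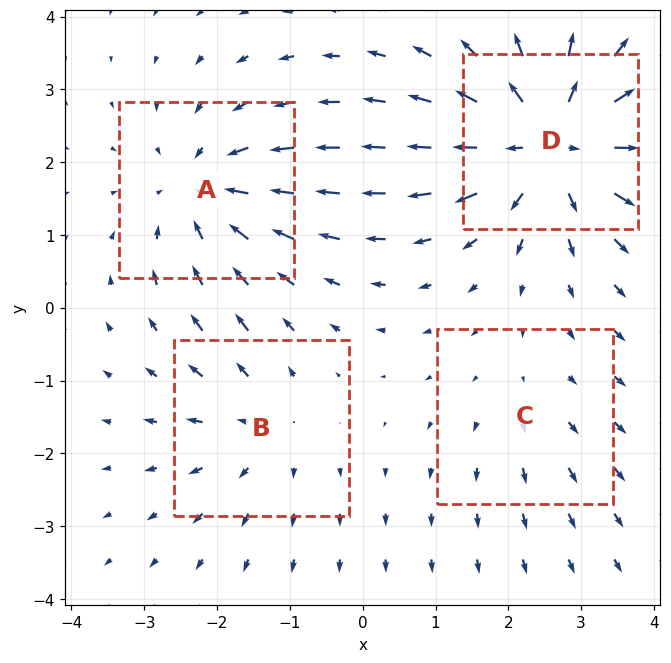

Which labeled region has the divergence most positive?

Divergence at each region's feature centre — A: about -5, B: about +3, C: about +2, D: about +7. Region D is most positive.

D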